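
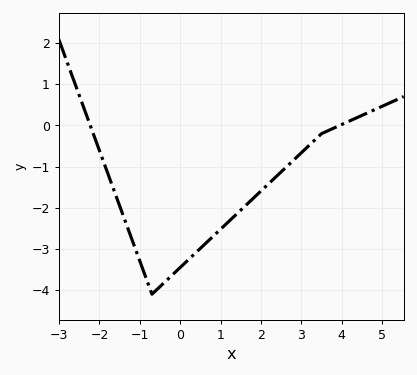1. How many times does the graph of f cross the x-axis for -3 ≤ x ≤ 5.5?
2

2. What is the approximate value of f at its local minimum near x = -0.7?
-4.1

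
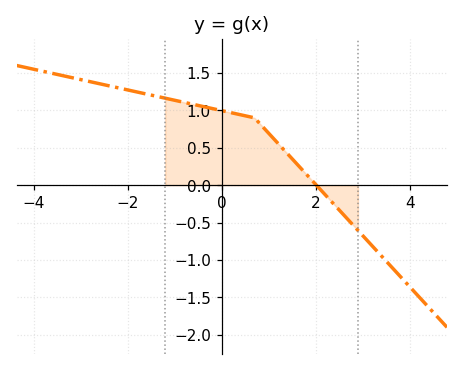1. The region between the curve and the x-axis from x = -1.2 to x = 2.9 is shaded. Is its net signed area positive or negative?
positive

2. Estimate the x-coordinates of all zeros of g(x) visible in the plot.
2.02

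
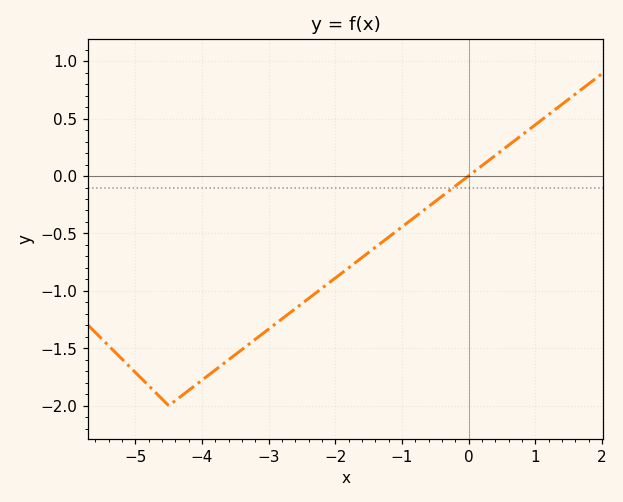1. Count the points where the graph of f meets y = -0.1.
1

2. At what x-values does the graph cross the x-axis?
0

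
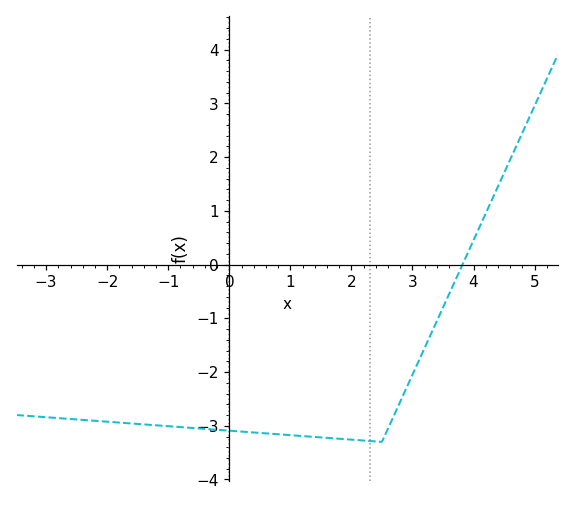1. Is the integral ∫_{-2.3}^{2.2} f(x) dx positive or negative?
negative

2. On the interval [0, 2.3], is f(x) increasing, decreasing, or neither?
decreasing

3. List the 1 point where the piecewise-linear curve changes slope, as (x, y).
(2.5, -3.3)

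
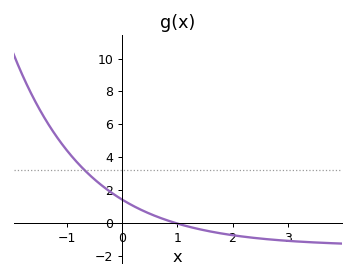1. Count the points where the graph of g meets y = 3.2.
1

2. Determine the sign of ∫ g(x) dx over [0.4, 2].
negative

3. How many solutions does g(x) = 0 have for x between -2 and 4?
1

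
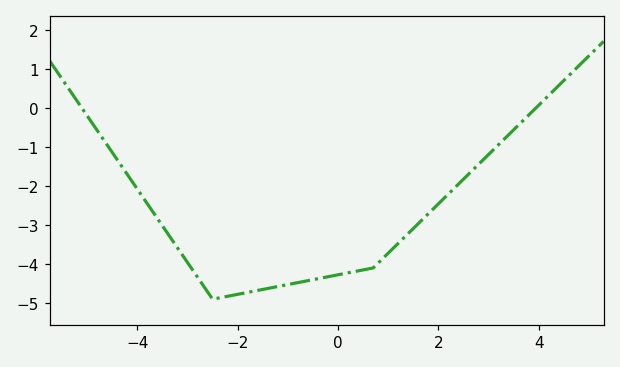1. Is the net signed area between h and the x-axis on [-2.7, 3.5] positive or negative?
negative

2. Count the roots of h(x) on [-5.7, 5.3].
2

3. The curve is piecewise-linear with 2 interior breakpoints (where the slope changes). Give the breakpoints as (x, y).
(-2.5, -4.9); (0.7, -4.1)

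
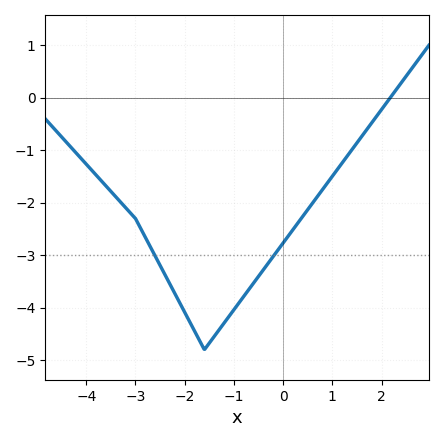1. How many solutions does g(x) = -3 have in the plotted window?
2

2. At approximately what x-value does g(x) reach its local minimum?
-1.6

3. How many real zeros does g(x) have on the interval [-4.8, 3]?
1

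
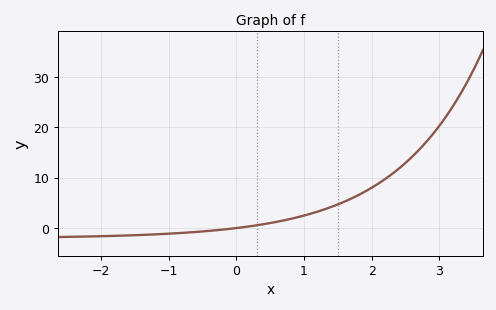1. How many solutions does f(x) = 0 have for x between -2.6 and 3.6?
1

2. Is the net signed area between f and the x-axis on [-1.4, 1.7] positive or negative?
positive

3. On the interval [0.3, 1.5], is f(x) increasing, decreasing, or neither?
increasing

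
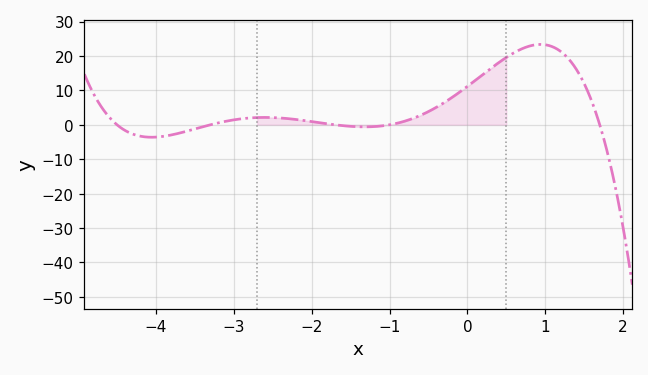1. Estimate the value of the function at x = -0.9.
0.467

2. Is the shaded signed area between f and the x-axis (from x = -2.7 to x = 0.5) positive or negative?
positive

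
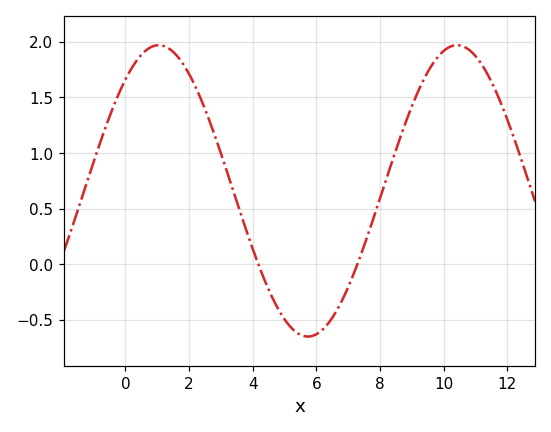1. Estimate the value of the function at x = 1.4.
1.95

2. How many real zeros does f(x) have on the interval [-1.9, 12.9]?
2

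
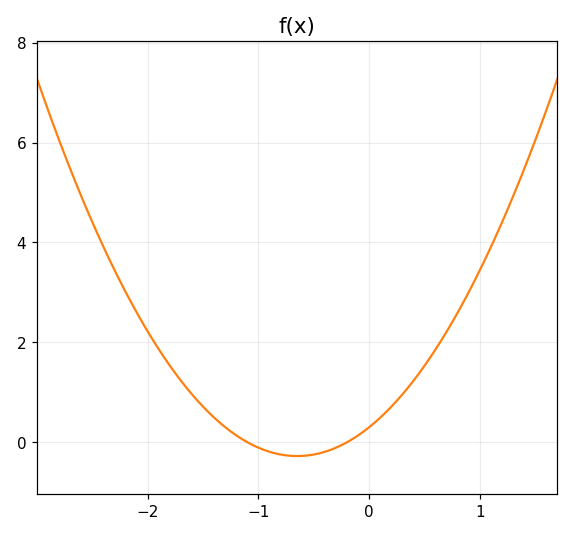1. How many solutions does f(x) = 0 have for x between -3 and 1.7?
2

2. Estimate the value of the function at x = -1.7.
1.2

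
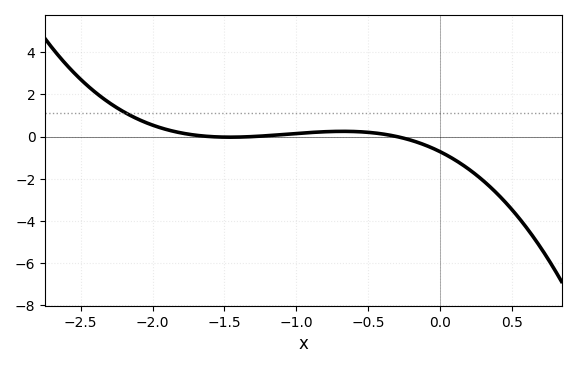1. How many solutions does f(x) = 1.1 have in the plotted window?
1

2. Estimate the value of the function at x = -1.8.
0.171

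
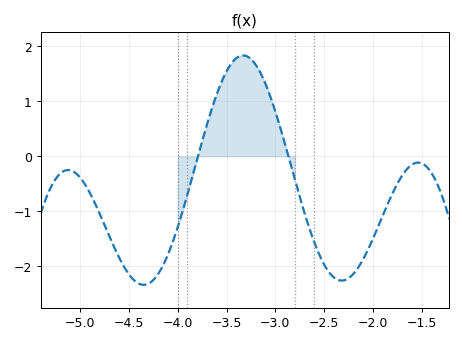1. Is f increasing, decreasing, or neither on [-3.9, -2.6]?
neither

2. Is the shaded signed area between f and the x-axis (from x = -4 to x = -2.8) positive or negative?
positive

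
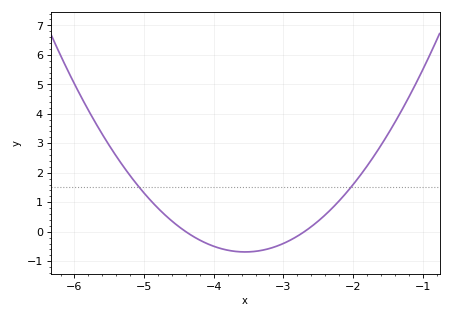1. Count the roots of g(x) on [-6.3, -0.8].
2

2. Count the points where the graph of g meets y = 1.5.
2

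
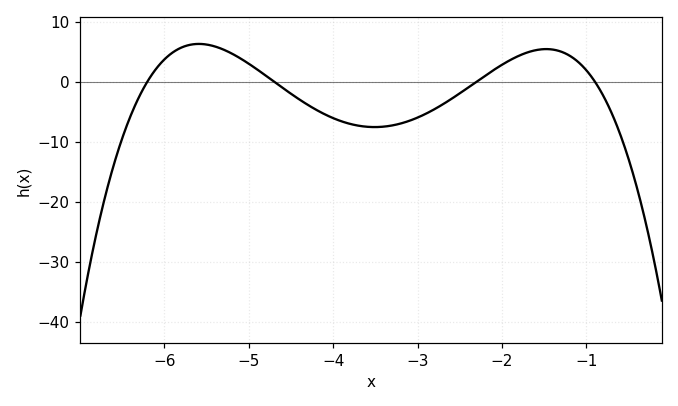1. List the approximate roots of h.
-6.2, -4.7, -2.3, -0.9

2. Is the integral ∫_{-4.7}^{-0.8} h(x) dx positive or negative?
negative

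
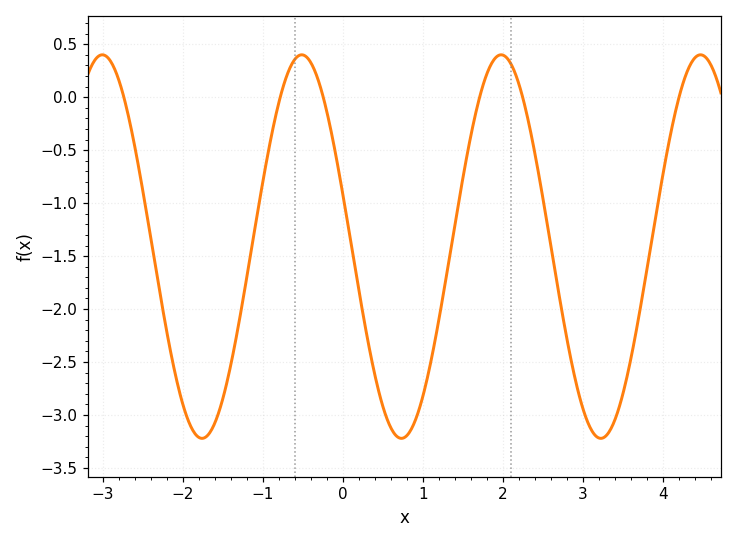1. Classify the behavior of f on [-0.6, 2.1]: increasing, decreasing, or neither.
neither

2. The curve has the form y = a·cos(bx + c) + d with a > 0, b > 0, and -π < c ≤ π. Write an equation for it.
y = 1.81cos(2.52x + 1.29) - 1.41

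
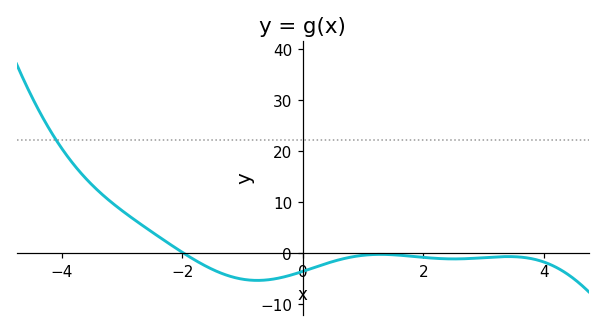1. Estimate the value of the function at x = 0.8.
-1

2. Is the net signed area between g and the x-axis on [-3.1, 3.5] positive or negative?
negative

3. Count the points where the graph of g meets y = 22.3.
1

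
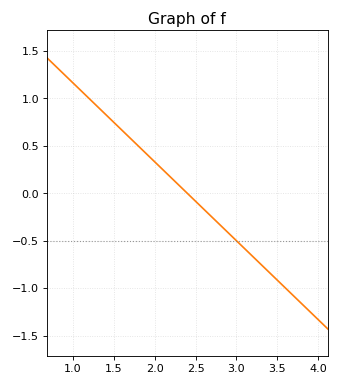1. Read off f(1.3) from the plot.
0.913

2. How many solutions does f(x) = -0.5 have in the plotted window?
1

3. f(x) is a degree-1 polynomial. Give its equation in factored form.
y = -0.83(x - 2.4)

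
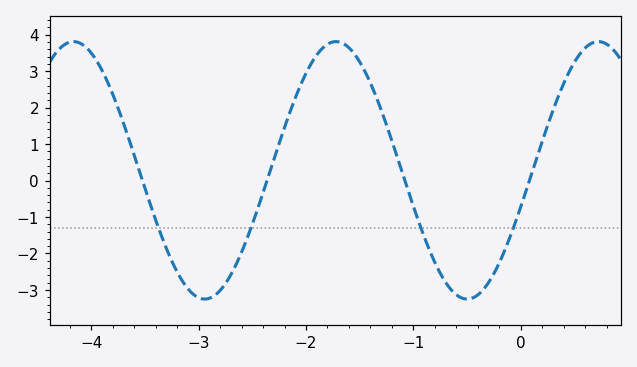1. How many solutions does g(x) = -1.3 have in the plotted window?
4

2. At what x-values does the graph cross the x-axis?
-3.52, -2.36, -1.08, 0.082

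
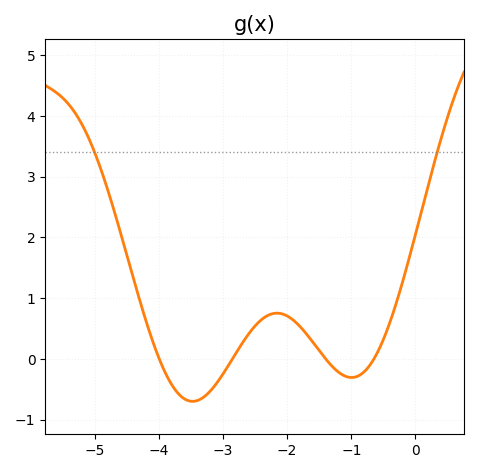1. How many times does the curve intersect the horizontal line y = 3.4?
2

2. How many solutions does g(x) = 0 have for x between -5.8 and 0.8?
4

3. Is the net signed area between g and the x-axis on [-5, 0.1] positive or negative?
positive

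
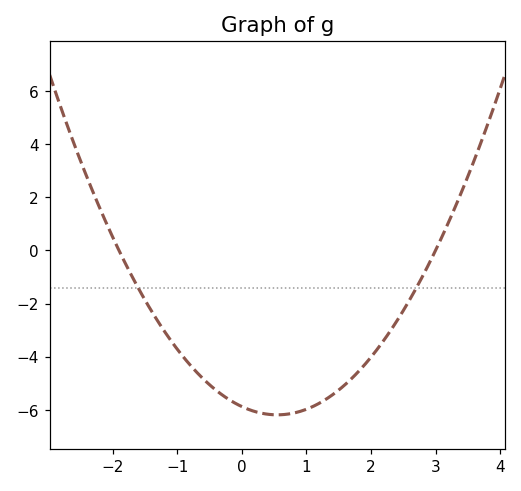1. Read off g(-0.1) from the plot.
-5.8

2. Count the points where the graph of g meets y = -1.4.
2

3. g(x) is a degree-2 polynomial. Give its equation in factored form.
y = 1.03(x + 1.9)(x - 3)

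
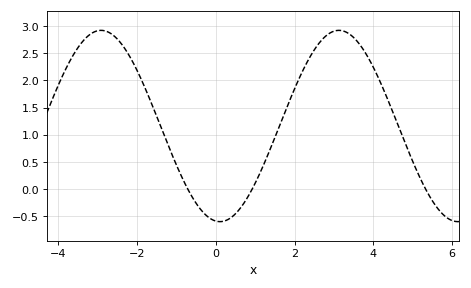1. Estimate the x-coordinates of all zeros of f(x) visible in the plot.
-0.8, 1, 5.4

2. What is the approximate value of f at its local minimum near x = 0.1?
-0.6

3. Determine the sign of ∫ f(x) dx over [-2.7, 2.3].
positive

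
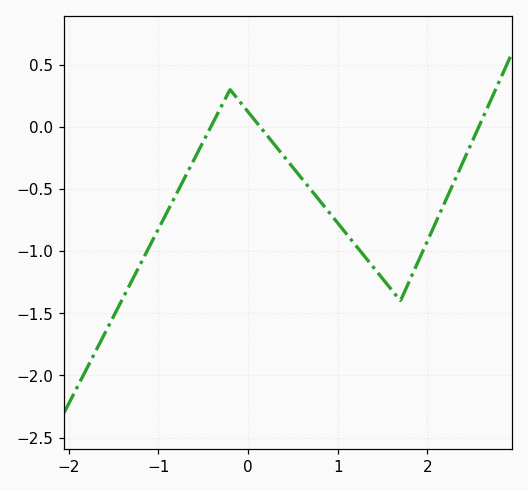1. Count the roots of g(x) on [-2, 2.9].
3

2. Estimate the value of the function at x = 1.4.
-1.13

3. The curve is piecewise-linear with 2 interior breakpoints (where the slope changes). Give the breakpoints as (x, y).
(-0.2, 0.3); (1.7, -1.4)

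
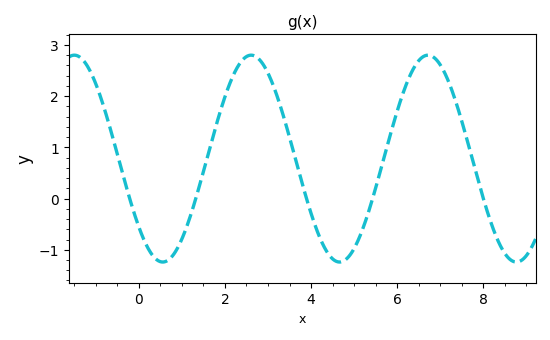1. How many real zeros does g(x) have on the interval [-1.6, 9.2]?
5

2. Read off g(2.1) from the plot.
2.2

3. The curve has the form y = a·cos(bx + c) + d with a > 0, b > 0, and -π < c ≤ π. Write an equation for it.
y = 2.02cos(1.5x + 2.3) + 0.78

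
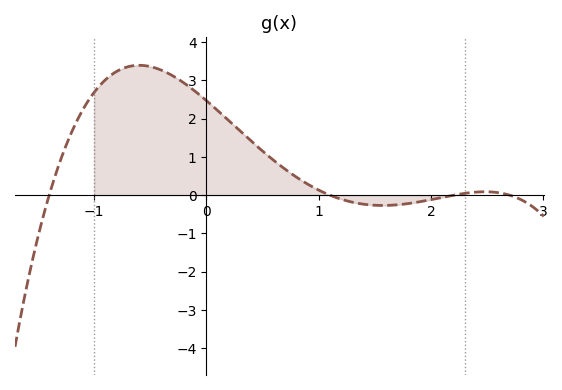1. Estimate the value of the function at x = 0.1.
2.2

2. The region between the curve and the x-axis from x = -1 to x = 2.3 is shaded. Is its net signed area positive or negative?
positive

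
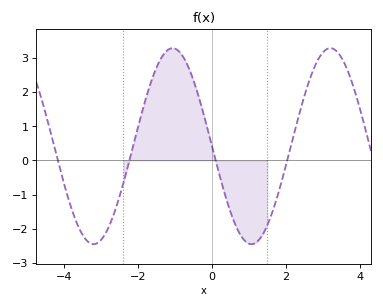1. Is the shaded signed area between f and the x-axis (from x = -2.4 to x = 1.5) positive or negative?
positive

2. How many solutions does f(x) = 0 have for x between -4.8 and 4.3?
4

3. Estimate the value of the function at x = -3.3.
-2.4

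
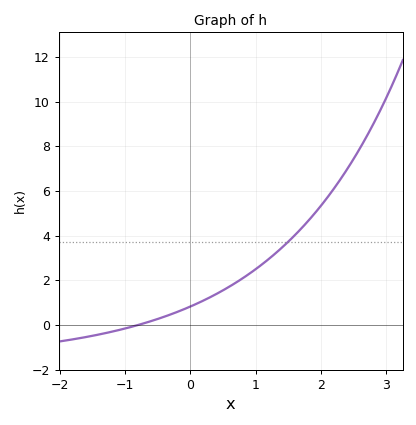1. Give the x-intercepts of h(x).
-0.805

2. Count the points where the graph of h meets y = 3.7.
1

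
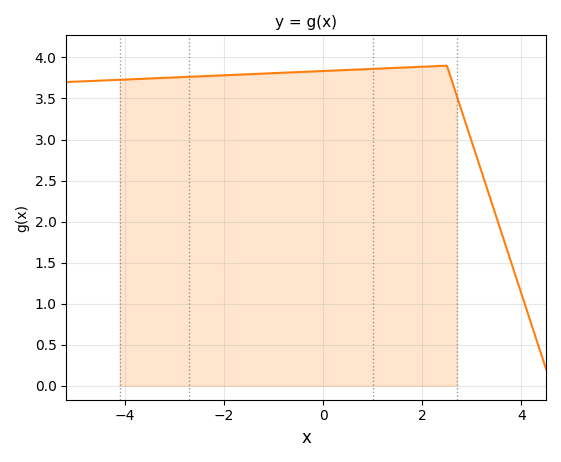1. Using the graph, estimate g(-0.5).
3.82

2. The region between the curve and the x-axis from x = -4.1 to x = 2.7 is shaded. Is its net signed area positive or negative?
positive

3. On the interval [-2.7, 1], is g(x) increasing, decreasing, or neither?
increasing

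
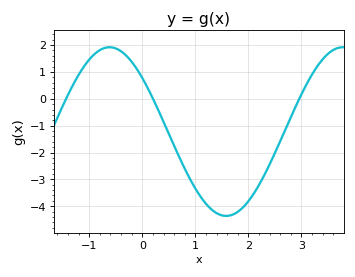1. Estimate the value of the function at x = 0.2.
0.012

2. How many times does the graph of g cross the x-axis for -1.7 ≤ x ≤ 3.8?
3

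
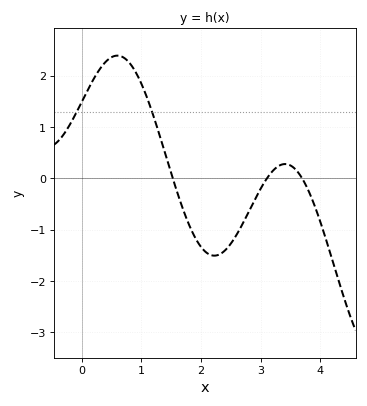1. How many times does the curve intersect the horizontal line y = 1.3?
2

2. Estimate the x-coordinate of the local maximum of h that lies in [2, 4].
3.41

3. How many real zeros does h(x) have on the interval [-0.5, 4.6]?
3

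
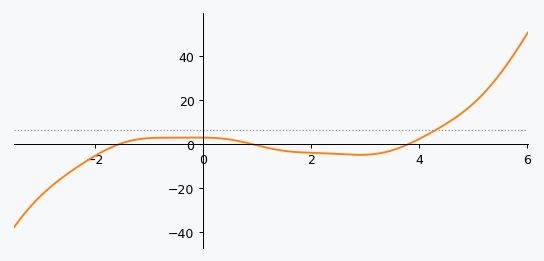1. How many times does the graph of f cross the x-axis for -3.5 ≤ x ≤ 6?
3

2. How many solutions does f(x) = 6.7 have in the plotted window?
1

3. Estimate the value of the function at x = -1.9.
-4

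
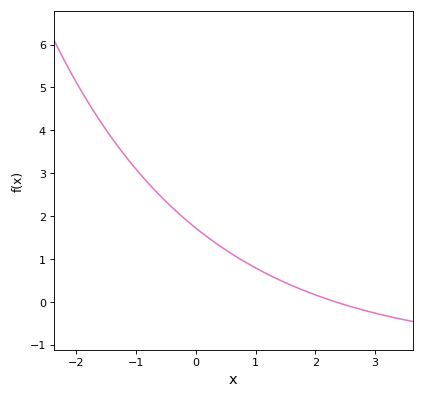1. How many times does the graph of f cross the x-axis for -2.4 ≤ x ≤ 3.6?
1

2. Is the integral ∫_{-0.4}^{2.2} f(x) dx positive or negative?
positive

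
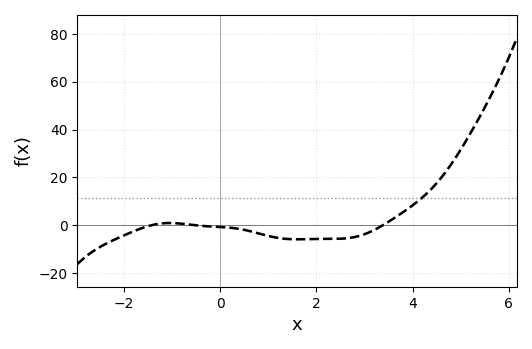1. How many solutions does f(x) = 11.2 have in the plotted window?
1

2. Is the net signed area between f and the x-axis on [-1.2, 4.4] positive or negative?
negative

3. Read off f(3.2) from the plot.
-2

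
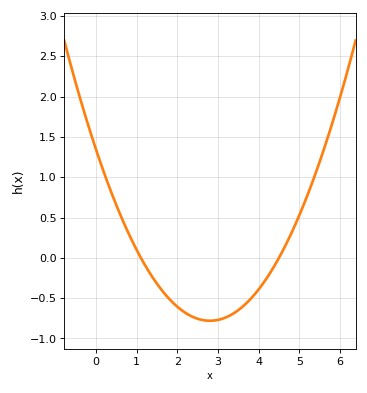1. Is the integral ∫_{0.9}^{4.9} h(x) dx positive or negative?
negative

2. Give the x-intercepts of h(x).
1.1, 4.5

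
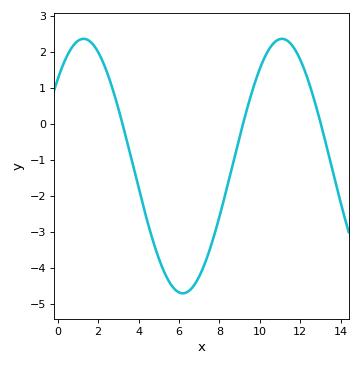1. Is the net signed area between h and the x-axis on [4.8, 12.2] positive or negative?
negative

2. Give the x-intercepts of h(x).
3.21, 9.17, 13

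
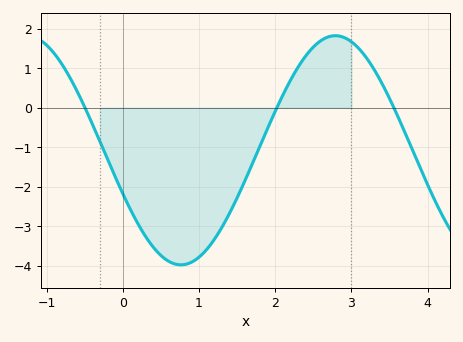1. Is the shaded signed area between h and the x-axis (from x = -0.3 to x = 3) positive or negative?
negative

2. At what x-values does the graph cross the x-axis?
-0.5, 2, 3.6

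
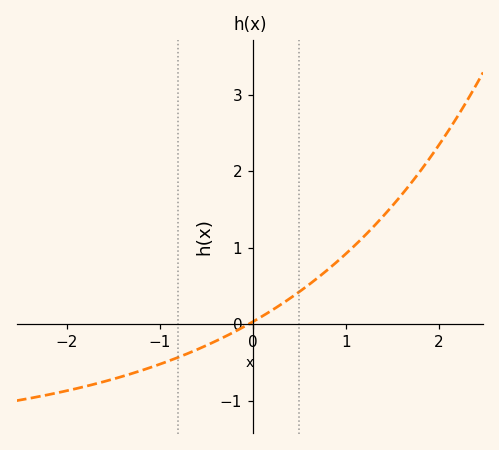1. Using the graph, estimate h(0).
0.03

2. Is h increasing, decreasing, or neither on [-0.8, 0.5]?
increasing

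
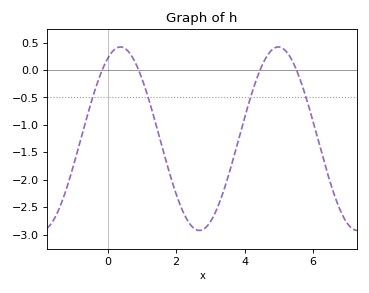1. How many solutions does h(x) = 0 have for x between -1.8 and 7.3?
4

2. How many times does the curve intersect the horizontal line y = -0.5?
4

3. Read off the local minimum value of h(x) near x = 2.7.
-2.9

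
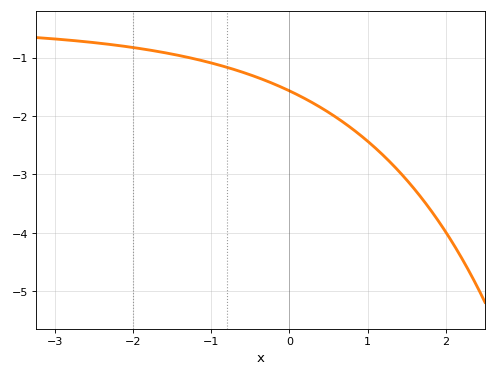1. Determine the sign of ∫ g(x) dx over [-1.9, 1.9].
negative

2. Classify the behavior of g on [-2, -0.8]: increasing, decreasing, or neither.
decreasing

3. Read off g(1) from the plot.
-2.43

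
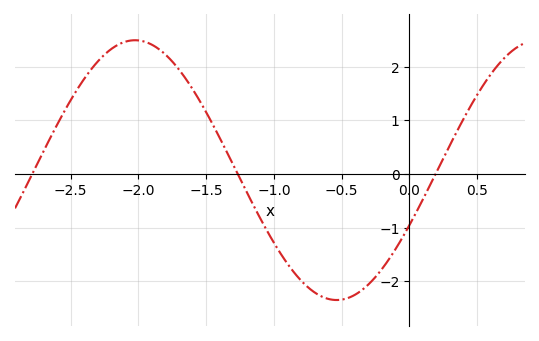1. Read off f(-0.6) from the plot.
-2.33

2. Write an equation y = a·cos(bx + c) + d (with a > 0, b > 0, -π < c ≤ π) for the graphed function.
y = 2.42cos(2.11x - 2.01) + 0.07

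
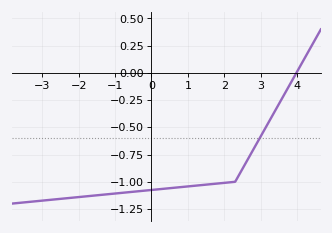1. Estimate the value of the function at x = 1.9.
-1.01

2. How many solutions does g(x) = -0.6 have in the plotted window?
1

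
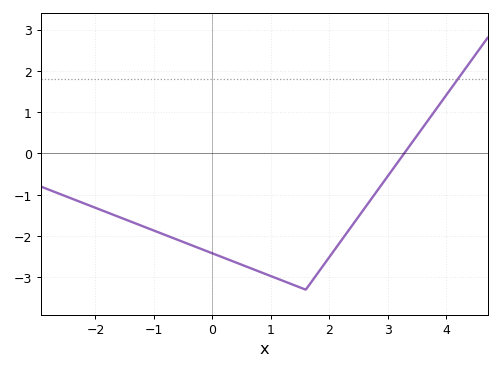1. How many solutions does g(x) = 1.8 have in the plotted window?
1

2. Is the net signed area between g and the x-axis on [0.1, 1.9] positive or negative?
negative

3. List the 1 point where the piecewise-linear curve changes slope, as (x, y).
(1.6, -3.3)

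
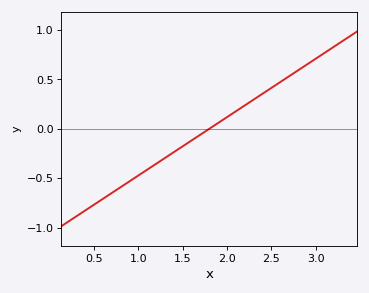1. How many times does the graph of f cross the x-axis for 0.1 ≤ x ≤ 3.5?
1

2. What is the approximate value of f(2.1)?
0.2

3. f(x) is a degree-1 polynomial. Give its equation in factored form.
y = 0.59(x - 1.8)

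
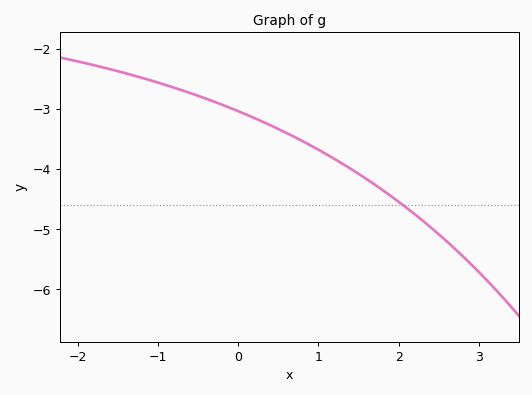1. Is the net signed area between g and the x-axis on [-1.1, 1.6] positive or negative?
negative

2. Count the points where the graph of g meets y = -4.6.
1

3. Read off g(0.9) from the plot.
-3.6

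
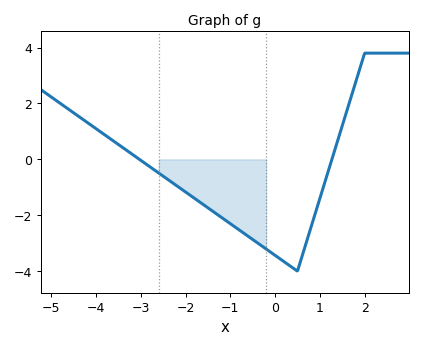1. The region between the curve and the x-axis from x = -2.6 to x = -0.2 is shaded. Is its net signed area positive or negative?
negative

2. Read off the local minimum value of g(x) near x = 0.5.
-4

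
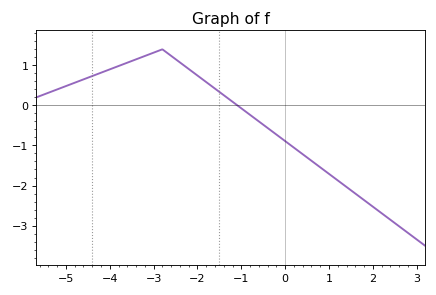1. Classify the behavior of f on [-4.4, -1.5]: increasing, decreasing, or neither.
neither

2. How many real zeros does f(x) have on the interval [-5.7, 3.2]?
1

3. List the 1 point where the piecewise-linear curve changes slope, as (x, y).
(-2.8, 1.4)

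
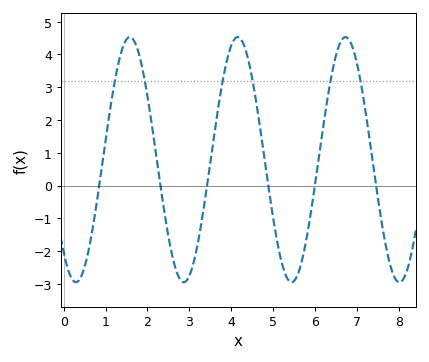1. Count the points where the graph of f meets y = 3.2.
6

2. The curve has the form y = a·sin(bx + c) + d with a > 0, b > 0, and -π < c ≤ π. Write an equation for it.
y = 3.74sin(2.44x - 2.28) + 0.79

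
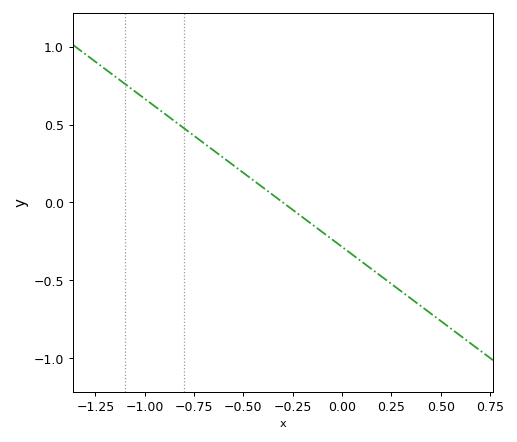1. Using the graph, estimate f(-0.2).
-0.1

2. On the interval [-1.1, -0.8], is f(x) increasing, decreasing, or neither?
decreasing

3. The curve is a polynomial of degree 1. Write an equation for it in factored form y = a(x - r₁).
y = -0.95(x + 0.3)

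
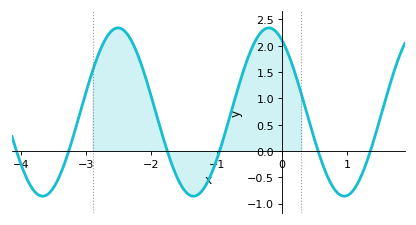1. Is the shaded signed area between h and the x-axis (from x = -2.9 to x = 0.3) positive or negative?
positive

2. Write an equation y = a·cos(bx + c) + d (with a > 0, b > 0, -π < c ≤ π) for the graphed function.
y = 1.6cos(2.72x + 0.542) + 0.74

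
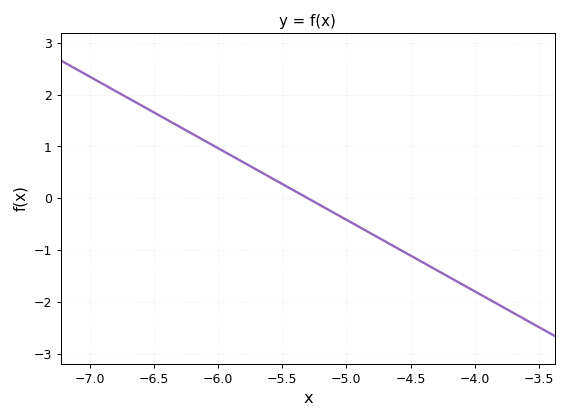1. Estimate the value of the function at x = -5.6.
0.4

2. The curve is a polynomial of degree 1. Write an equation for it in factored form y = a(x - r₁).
y = -1.38(x + 5.3)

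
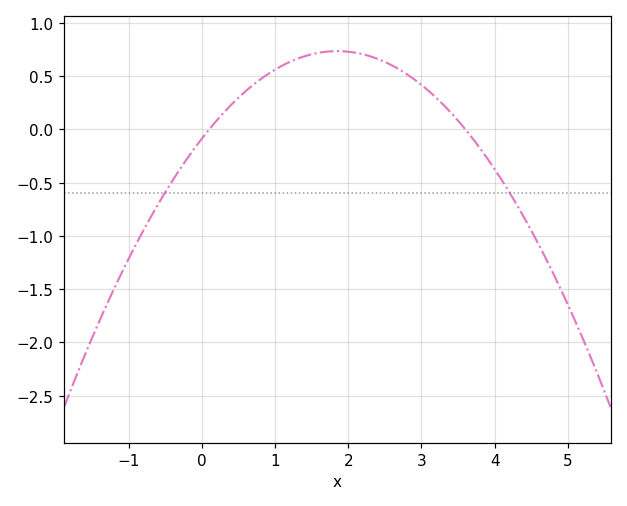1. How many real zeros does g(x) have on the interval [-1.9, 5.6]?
2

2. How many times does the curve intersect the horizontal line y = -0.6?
2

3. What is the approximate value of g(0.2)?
0.1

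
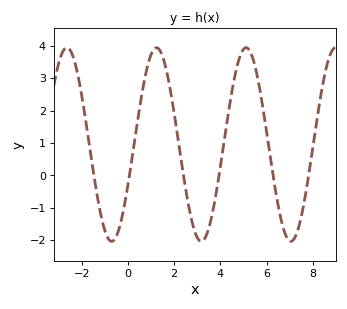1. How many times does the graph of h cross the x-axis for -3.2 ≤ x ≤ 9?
6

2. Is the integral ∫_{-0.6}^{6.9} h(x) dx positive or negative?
positive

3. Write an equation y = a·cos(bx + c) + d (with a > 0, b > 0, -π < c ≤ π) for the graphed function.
y = 2.99cos(1.62x - 2) + 0.95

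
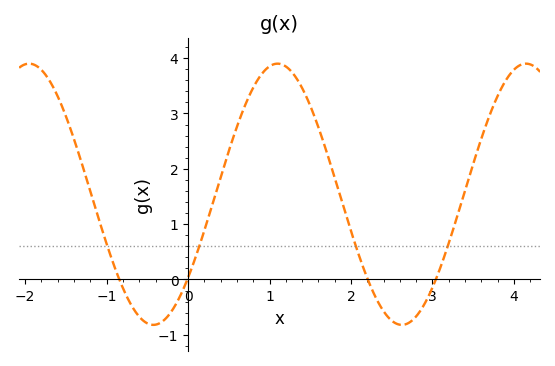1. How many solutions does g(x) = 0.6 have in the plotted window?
4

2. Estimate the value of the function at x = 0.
0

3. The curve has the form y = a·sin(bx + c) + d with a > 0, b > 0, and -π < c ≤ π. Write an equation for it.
y = 2.36sin(2.1x - 0.69) + 1.54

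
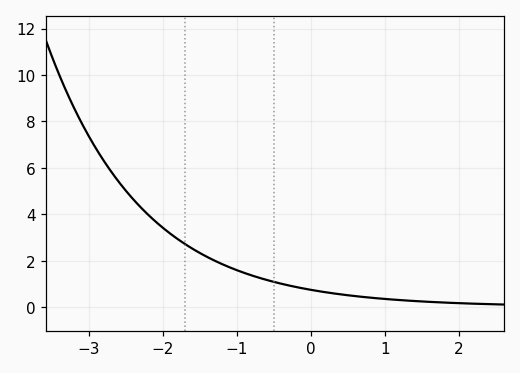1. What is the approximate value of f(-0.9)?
1.48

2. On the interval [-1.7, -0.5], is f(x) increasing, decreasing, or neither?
decreasing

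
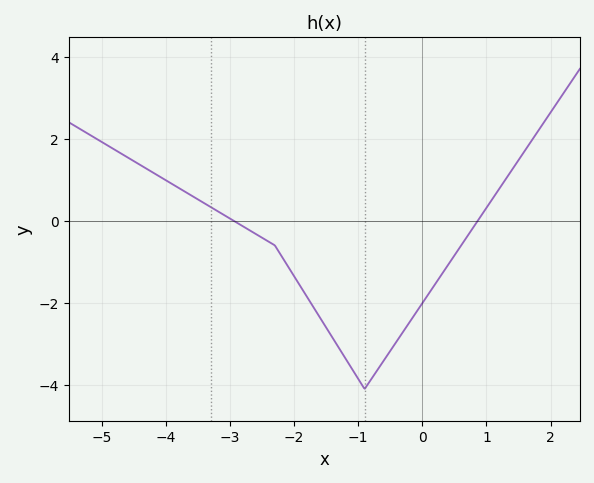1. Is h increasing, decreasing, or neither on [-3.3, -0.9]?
decreasing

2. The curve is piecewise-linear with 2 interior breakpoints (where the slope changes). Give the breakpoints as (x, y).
(-2.3, -0.6); (-0.9, -4.1)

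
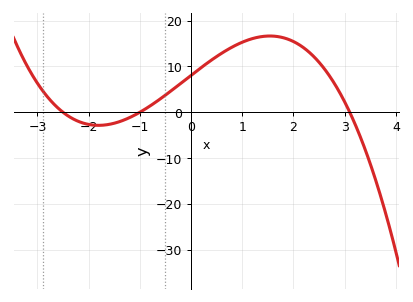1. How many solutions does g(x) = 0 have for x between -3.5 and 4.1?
3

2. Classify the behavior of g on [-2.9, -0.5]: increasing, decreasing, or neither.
neither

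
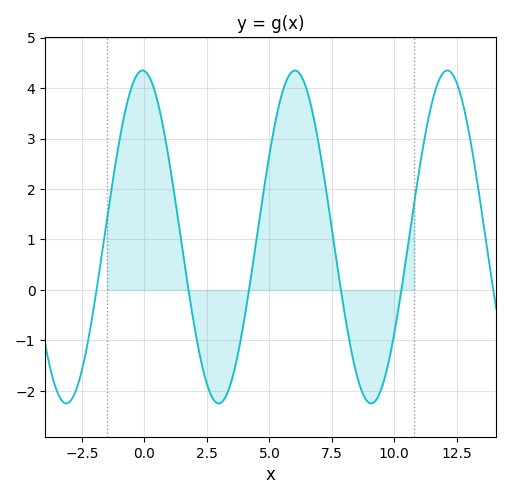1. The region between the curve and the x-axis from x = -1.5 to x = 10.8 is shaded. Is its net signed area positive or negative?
positive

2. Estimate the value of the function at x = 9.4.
-2.06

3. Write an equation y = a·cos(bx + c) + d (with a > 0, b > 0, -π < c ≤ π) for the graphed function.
y = 3.3cos(1.03x + 0.08) + 1.05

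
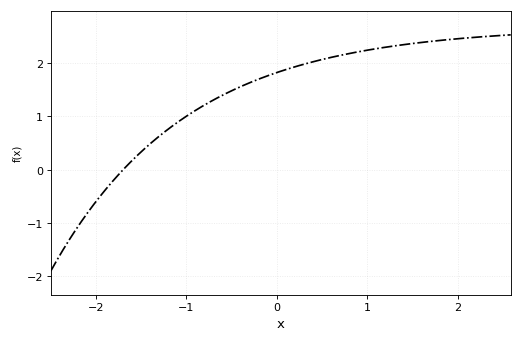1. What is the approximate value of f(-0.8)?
1.21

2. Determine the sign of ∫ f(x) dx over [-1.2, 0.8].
positive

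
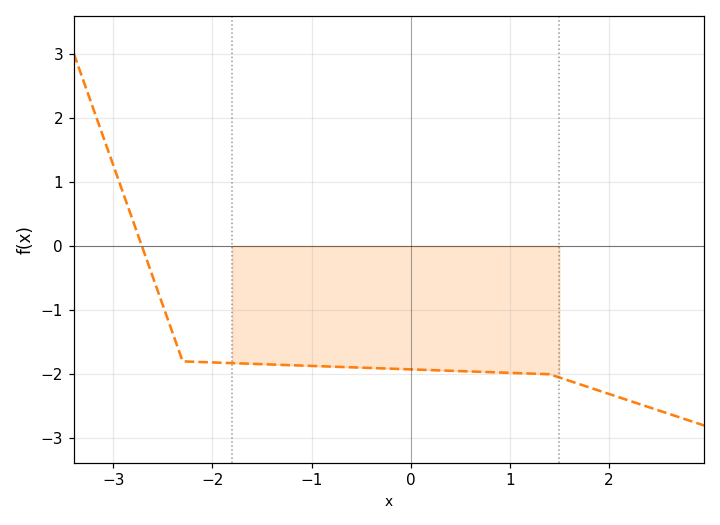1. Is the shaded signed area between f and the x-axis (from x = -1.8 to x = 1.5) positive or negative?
negative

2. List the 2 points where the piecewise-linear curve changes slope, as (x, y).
(-2.3, -1.8); (1.4, -2)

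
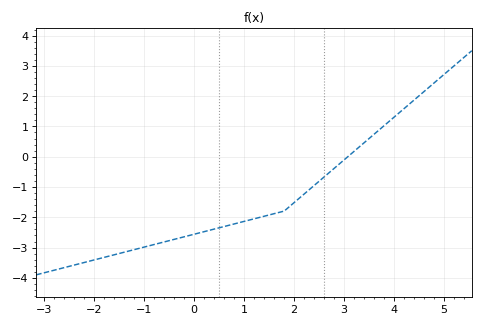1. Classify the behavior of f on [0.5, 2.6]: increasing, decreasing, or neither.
increasing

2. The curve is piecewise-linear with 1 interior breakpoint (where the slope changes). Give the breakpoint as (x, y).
(1.8, -1.8)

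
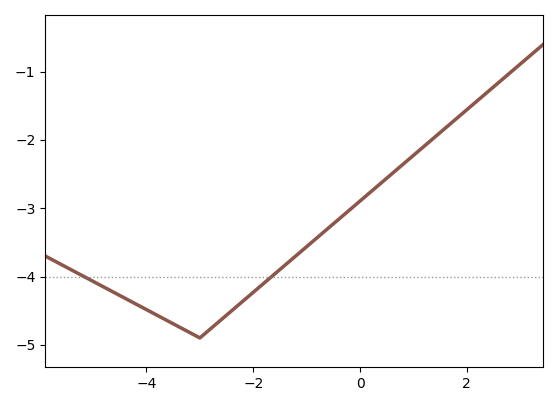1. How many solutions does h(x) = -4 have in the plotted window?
2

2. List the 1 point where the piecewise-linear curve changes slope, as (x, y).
(-3, -4.9)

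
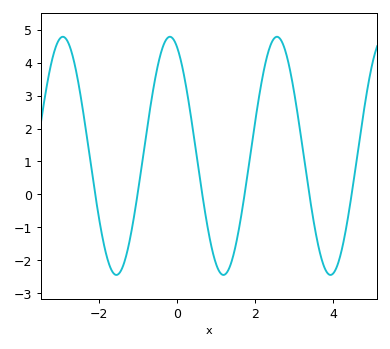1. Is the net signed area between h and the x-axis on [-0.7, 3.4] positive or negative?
positive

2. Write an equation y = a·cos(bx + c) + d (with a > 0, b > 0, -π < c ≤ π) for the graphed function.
y = 3.62cos(2.29x + 0.43) + 1.17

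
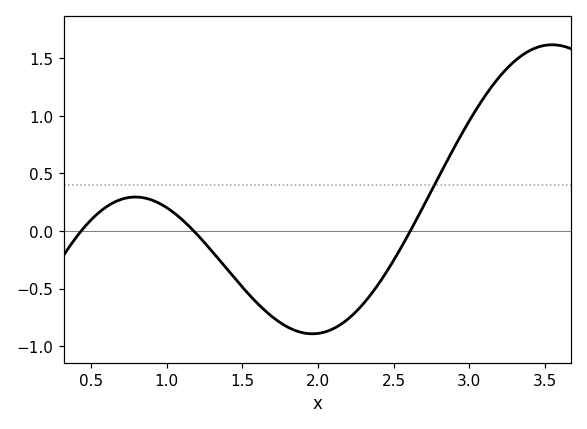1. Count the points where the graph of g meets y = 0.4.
1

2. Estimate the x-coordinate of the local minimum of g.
1.95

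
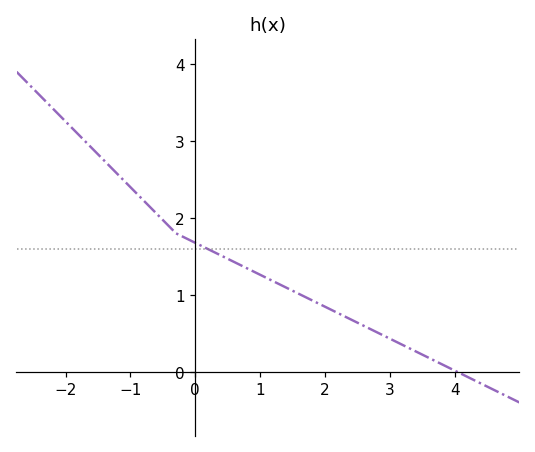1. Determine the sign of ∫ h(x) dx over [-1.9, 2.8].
positive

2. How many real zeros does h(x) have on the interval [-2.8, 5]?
1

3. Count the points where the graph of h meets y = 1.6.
1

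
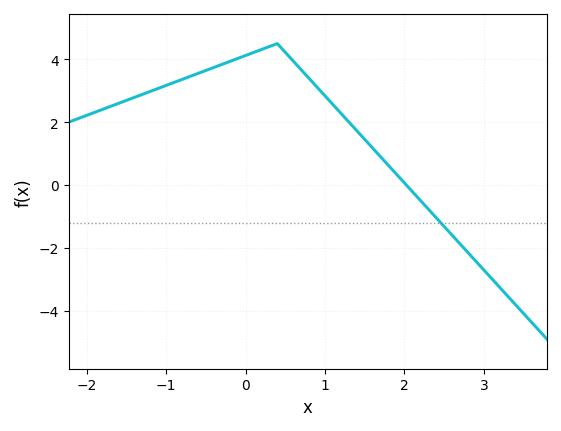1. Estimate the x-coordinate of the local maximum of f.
0.4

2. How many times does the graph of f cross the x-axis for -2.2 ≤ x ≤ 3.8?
1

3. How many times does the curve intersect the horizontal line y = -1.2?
1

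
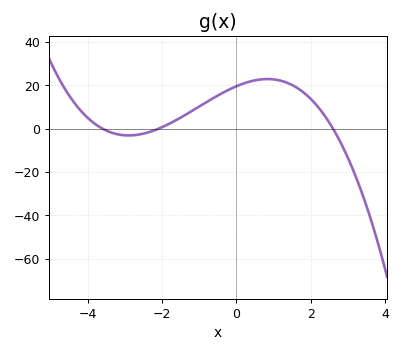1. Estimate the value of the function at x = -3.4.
-1.56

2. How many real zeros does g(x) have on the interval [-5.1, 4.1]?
3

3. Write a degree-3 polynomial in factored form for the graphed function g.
y = -1(x + 3.6)(x + 2.1)(x - 2.6)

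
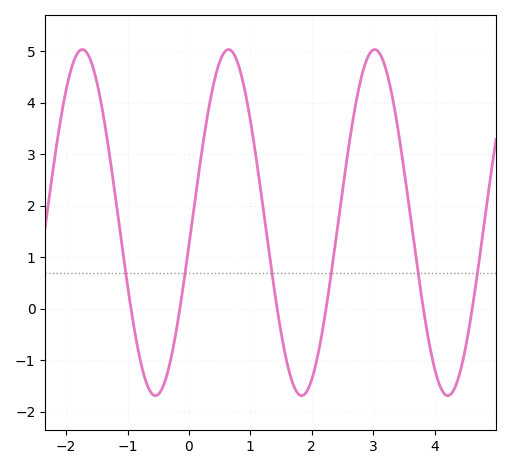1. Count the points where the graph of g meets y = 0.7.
6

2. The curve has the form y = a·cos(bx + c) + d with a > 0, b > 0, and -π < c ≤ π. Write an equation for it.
y = 3.36cos(2.64x - 1.7) + 1.67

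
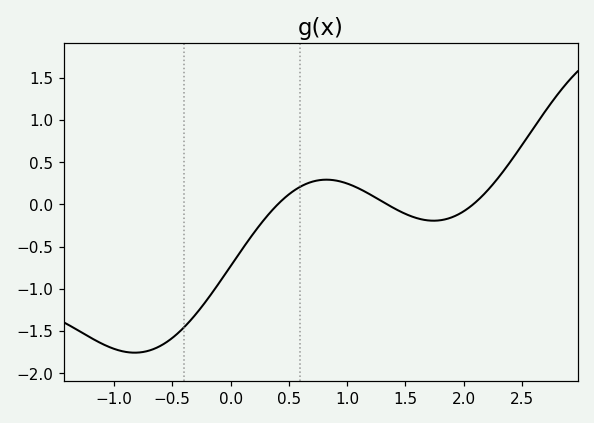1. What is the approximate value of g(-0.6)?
-1.68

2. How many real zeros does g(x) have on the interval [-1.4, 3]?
3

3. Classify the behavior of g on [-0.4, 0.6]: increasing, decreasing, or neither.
increasing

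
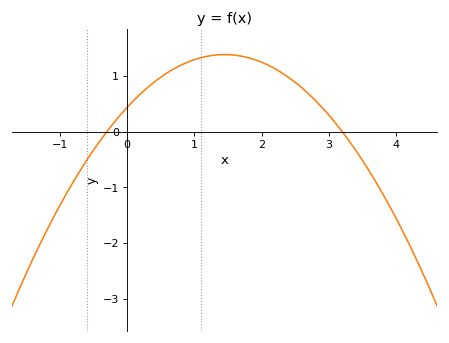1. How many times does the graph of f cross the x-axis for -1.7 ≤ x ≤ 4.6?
2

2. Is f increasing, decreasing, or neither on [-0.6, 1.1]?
increasing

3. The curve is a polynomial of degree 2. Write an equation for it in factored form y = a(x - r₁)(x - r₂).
y = -0.45(x + 0.3)(x - 3.2)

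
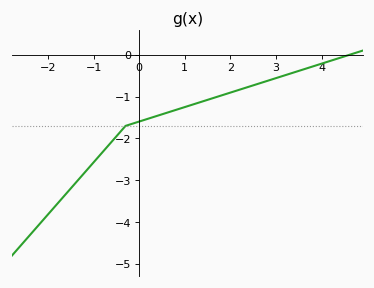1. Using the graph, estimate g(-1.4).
-3.1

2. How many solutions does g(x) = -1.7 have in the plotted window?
1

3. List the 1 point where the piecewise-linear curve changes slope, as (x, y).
(-0.3, -1.7)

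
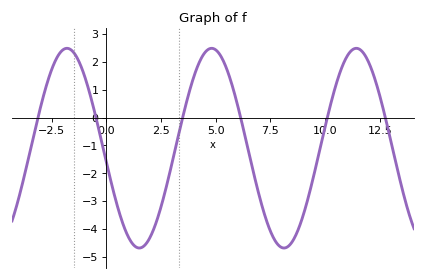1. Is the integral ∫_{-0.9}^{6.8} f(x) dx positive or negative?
negative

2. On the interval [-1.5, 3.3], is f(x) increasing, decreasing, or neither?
neither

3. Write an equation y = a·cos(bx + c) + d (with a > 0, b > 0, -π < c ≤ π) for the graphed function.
y = 3.59cos(0.95x + 1.71) - 1.1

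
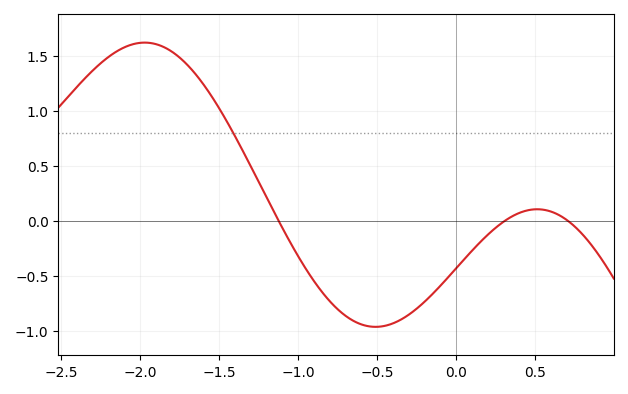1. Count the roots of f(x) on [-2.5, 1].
3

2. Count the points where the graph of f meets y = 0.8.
1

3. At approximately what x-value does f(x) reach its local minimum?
-0.5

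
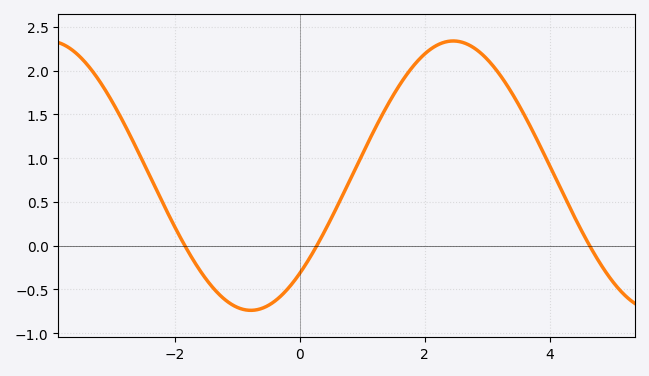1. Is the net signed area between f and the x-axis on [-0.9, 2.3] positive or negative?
positive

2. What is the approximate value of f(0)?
-0.315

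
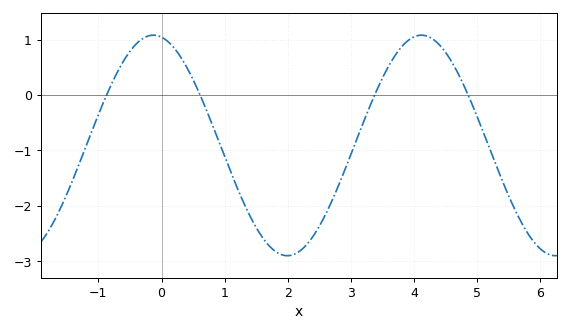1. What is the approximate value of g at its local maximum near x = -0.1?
1.08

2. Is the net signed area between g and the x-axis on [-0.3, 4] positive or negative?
negative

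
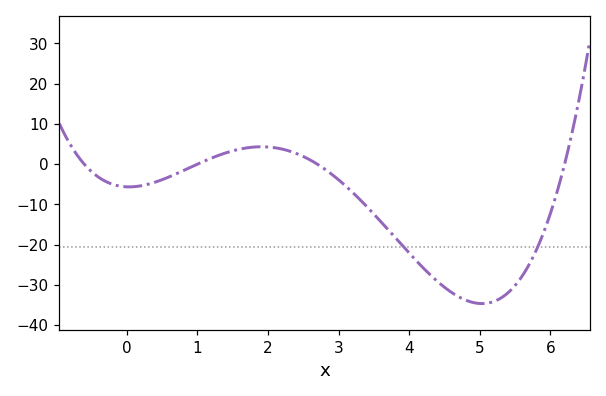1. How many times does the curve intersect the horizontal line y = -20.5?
2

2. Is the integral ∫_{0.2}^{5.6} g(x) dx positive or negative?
negative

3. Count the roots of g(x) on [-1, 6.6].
4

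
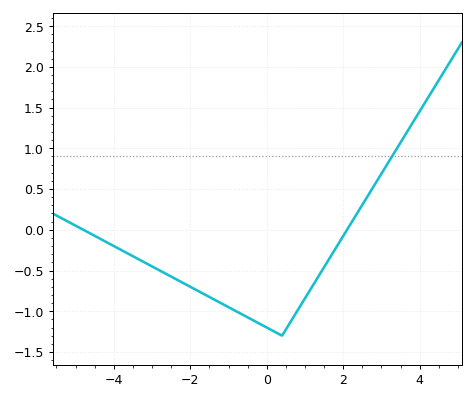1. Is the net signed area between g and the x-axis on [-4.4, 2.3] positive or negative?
negative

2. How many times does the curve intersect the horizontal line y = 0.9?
1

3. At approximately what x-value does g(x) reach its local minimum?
0.4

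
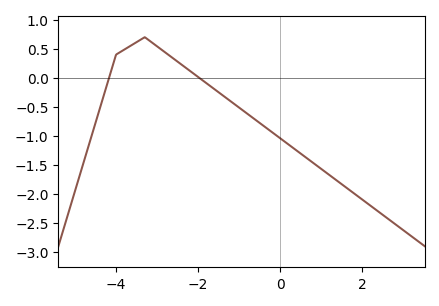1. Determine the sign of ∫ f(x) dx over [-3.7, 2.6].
negative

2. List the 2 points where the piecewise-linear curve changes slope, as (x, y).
(-4, 0.4); (-3.3, 0.7)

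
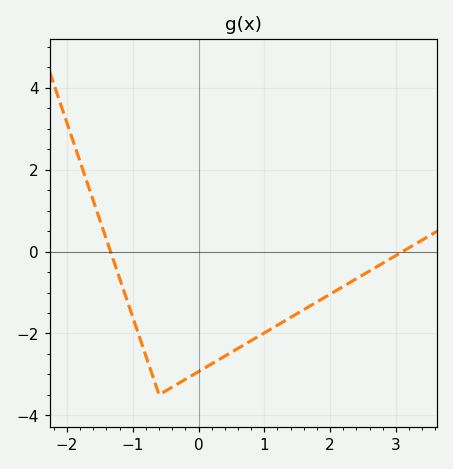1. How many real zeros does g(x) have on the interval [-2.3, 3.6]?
2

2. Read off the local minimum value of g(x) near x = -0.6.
-3.4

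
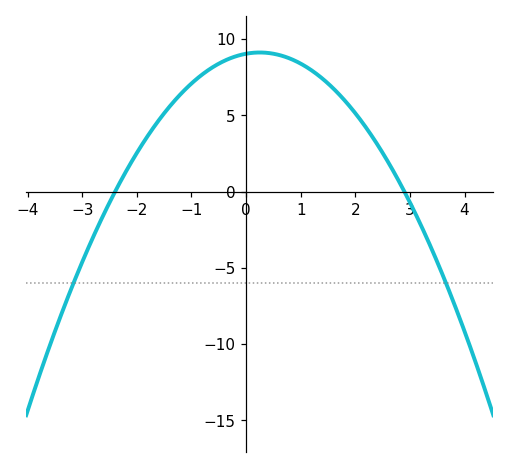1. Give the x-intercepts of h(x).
-2.4, 2.9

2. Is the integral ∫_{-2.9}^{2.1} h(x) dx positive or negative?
positive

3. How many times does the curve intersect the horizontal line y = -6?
2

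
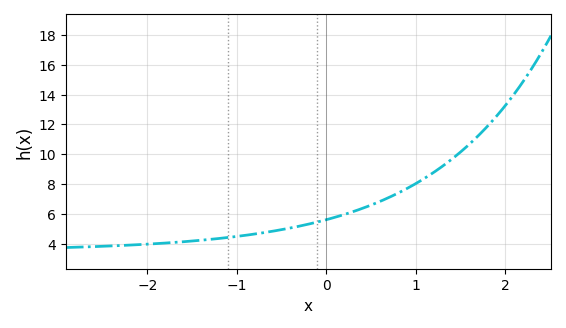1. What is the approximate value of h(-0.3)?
5.2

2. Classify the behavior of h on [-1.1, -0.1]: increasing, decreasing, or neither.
increasing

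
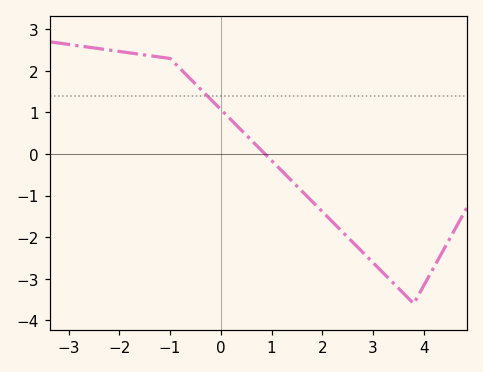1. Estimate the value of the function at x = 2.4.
-1.88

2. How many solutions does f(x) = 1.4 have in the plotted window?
1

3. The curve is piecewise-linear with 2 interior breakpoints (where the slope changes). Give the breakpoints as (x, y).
(-1, 2.3); (3.8, -3.6)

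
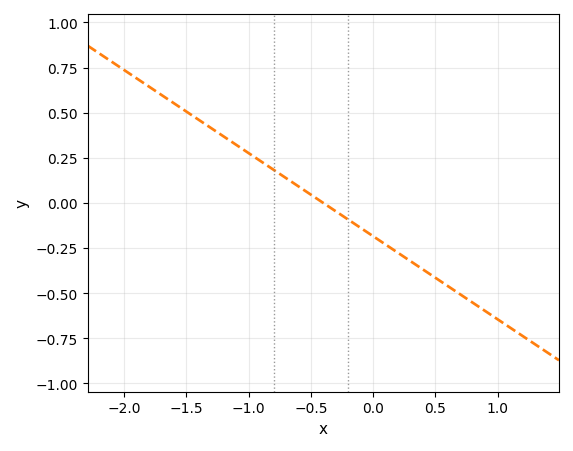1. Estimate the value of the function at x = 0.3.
-0.32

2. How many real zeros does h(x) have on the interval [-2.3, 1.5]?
1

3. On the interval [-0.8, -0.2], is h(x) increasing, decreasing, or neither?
decreasing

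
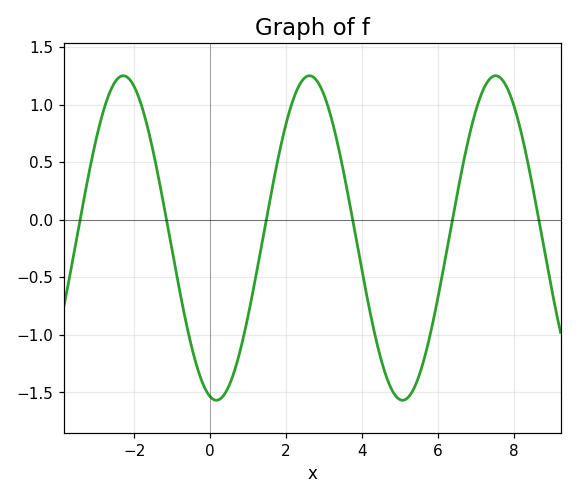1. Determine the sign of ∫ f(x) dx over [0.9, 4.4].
positive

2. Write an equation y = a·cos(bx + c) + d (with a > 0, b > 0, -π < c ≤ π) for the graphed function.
y = 1.41cos(1.28x + 2.93) - 0.16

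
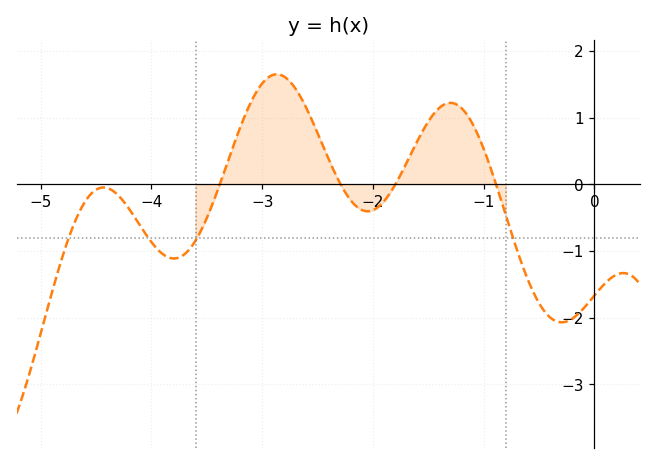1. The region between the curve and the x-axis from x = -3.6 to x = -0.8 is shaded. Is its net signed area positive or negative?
positive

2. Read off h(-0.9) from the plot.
0.1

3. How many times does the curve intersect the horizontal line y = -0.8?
4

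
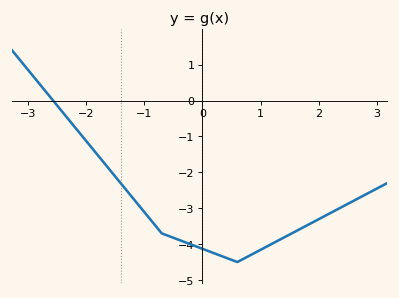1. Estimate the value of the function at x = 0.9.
-4.2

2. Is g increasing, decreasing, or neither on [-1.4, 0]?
decreasing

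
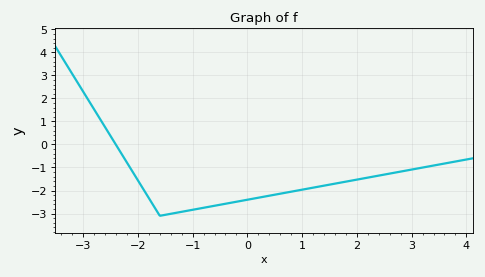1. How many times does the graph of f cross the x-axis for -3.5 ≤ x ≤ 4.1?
1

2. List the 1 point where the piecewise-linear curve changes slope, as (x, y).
(-1.6, -3.1)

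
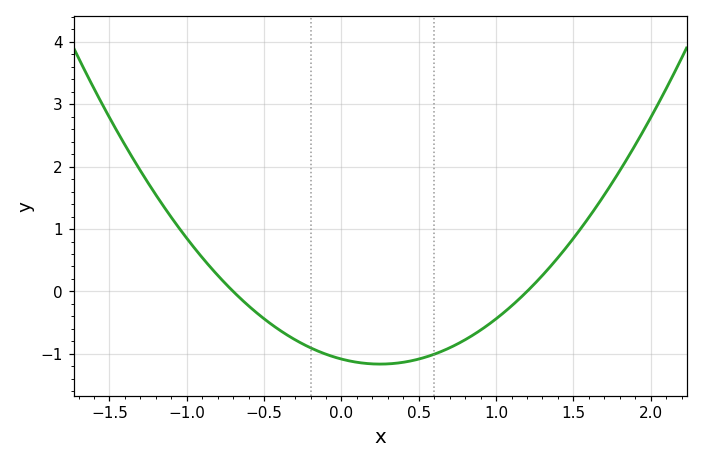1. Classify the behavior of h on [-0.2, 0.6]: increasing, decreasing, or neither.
neither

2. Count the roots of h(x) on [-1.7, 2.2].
2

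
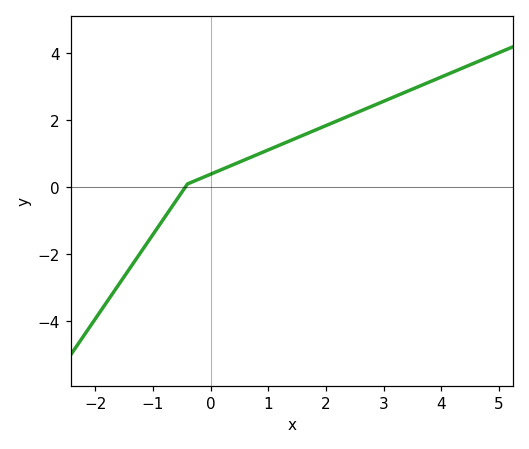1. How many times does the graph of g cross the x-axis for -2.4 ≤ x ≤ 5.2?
1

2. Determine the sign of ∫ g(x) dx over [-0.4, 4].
positive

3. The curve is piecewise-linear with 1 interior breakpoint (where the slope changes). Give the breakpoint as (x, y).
(-0.4, 0.1)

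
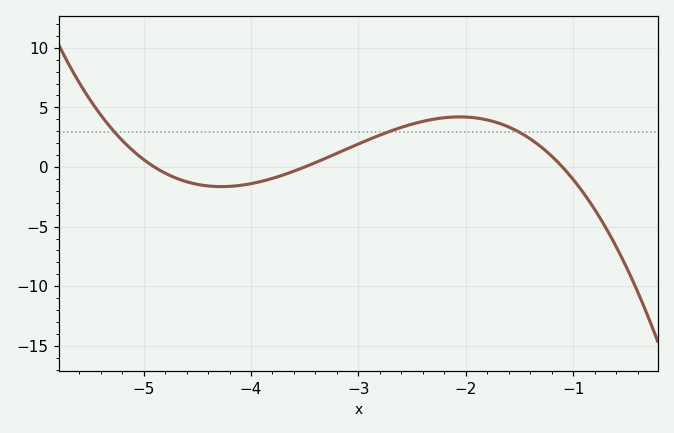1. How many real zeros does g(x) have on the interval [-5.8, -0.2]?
3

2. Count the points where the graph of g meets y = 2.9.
3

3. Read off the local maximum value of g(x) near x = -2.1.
4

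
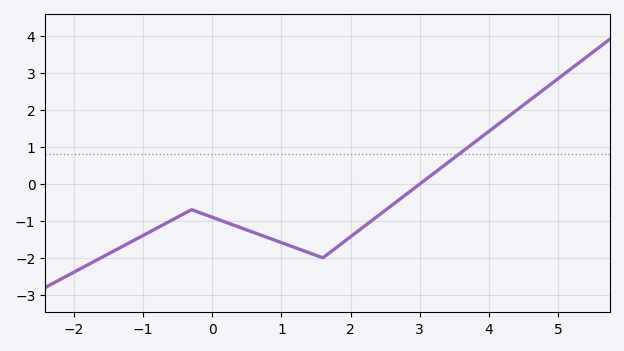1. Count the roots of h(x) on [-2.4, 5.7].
1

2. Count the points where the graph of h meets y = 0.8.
1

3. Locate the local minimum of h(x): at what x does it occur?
1.6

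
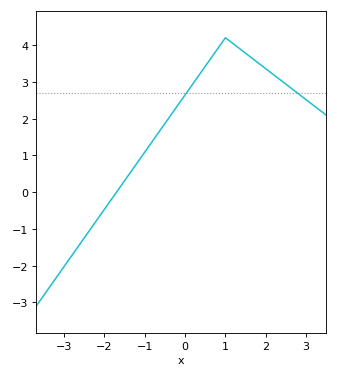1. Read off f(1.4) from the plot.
3.86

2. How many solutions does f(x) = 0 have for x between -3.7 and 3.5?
1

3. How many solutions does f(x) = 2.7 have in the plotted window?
2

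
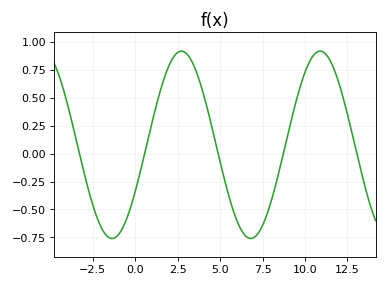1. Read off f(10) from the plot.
0.731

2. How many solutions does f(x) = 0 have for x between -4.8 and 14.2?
5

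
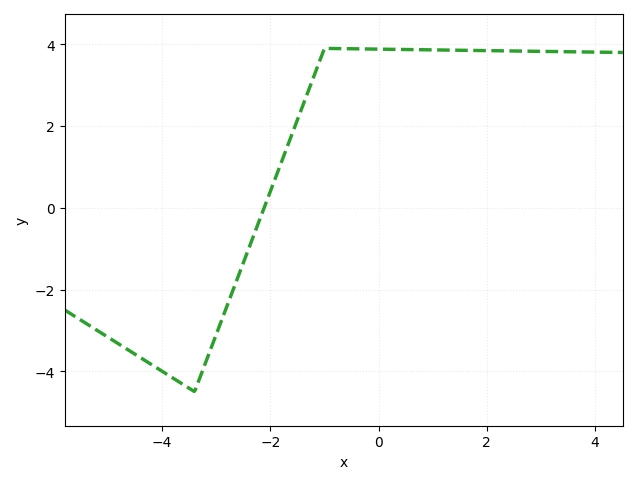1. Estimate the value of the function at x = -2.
0.4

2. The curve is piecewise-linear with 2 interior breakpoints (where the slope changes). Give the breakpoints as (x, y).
(-3.4, -4.5); (-1, 3.9)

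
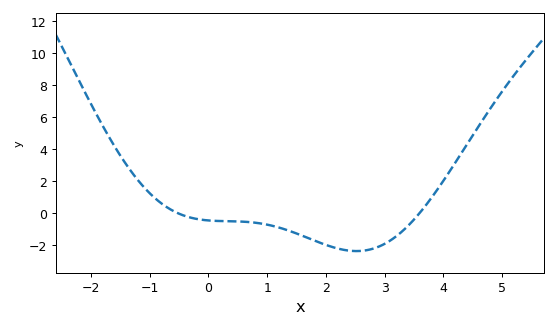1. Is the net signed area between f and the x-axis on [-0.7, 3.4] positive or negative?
negative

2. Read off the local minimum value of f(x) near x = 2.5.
-2.39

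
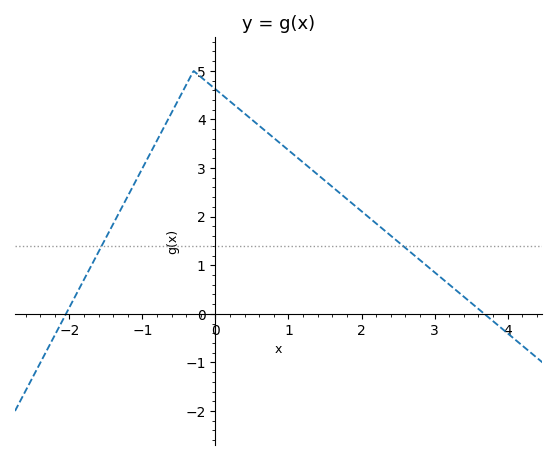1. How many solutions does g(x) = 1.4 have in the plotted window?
2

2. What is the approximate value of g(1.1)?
3.24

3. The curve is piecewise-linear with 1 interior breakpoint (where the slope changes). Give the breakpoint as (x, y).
(-0.3, 5)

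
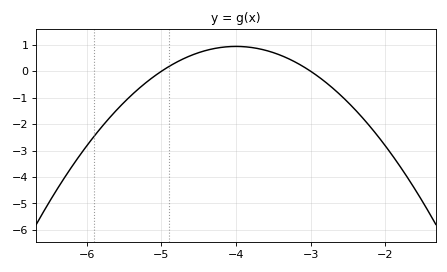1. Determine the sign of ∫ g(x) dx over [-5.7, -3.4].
positive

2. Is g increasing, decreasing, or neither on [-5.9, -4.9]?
increasing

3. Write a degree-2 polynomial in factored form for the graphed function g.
y = -0.94(x + 5)(x + 3)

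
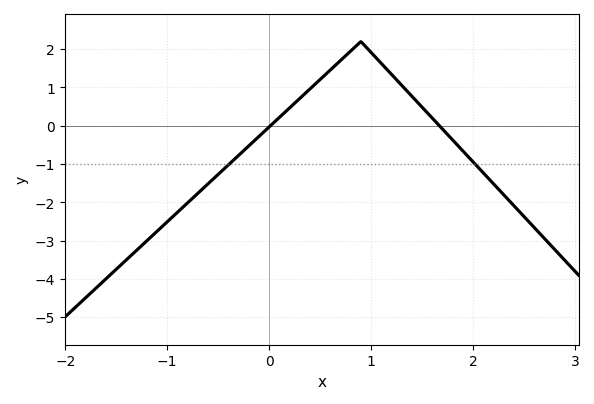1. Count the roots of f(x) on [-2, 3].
2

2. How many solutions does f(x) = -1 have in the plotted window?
2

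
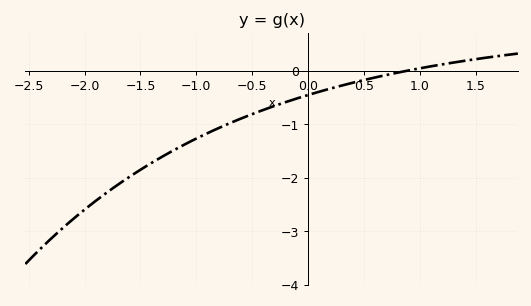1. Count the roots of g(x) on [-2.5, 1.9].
1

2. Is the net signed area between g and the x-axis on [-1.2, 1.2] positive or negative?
negative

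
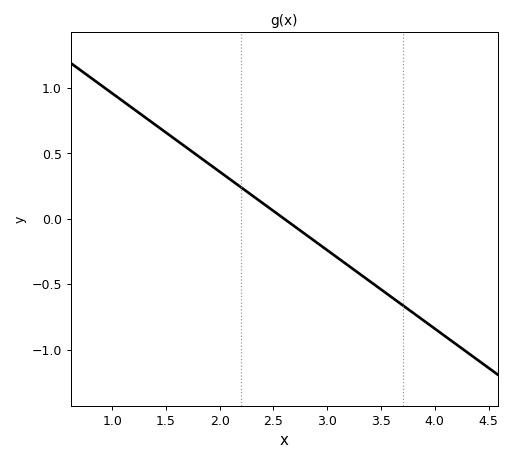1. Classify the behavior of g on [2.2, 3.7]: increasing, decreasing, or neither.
decreasing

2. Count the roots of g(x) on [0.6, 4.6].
1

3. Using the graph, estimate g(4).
-0.85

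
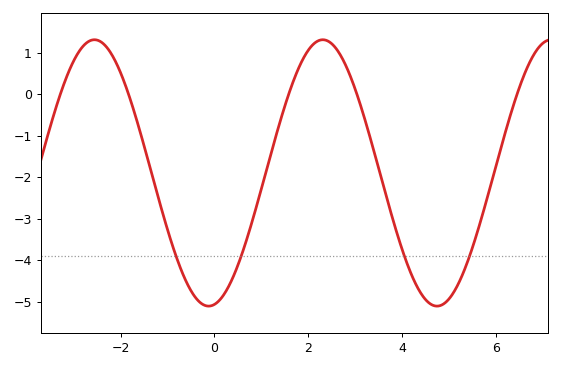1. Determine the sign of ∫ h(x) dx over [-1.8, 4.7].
negative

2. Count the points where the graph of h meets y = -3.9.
4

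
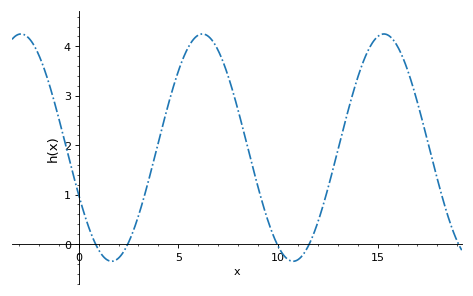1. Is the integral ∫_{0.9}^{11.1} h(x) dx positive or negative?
positive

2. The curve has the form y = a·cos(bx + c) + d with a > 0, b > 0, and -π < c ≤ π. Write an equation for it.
y = 2.3cos(0.69x + 2) + 1.95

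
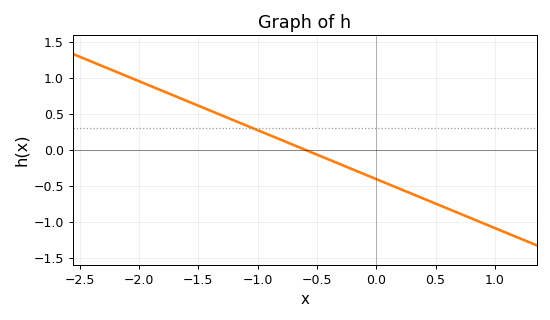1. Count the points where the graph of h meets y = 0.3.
1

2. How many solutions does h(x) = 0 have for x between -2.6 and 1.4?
1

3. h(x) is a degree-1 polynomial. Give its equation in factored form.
y = -0.68(x + 0.6)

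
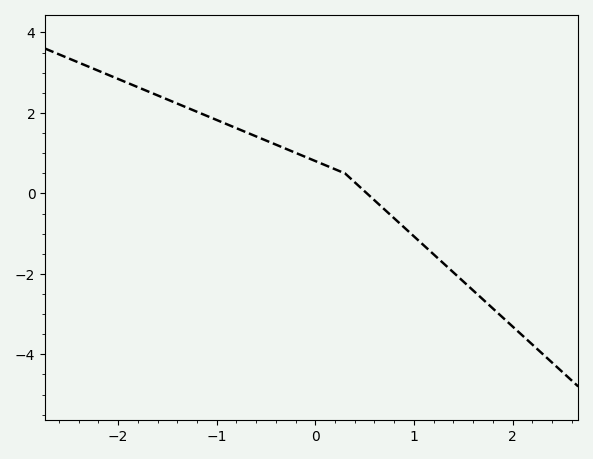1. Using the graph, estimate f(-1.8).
2.64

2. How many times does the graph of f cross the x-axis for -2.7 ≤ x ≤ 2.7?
1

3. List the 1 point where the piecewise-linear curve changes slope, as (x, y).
(0.3, 0.5)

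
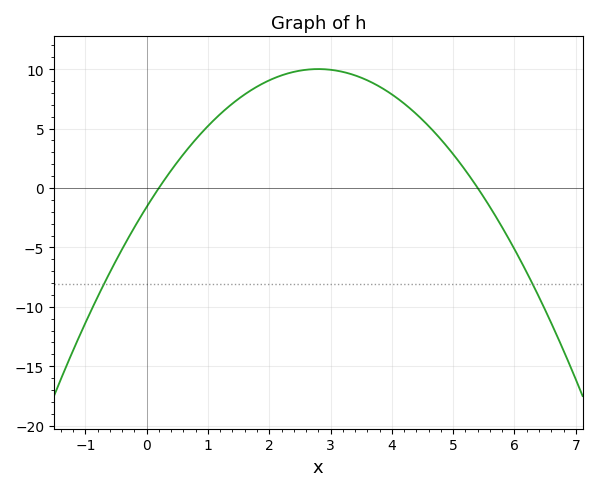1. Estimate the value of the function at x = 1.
5.21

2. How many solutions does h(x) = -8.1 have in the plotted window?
2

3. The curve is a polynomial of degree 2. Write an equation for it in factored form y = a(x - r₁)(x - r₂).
y = -1.48(x - 0.2)(x - 5.4)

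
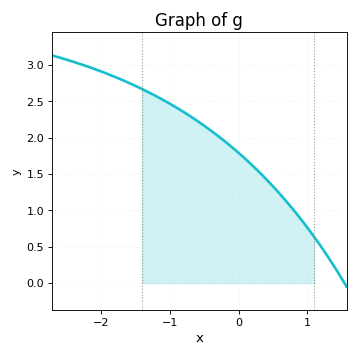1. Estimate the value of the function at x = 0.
1.8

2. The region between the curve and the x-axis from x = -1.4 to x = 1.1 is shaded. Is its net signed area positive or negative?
positive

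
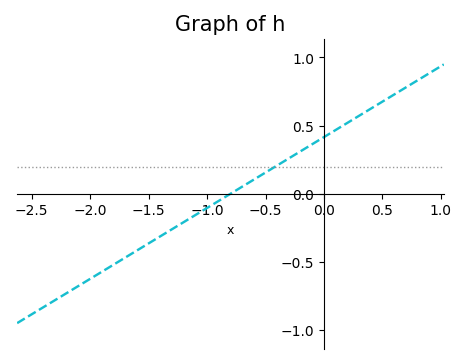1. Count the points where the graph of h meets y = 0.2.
1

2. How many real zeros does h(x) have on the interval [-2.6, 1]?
1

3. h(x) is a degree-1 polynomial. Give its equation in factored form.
y = 0.52(x + 0.8)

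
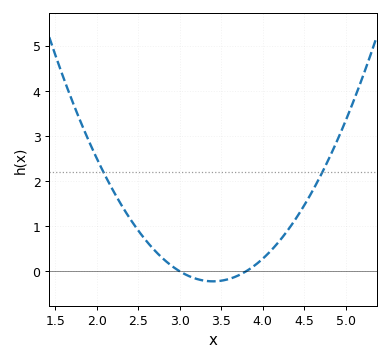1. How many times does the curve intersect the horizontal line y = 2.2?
2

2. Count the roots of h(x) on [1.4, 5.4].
2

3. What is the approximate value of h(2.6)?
0.667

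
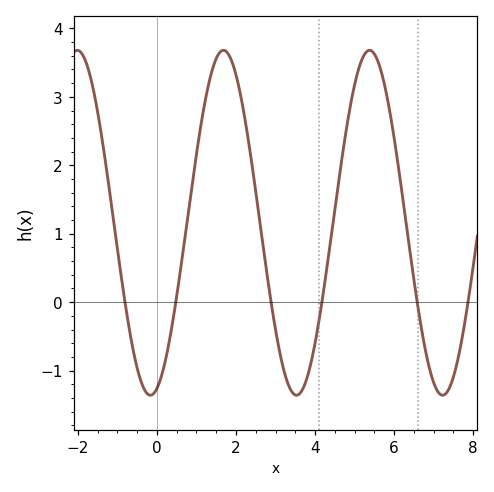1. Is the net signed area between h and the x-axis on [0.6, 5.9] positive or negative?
positive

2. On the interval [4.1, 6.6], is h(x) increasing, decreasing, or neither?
neither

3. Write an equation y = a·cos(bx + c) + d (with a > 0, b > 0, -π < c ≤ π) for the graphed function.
y = 2.52cos(1.7x - 2.9) + 1.16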